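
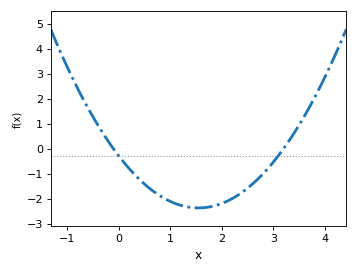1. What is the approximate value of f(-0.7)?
2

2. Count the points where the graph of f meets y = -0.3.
2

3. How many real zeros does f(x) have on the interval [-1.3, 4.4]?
2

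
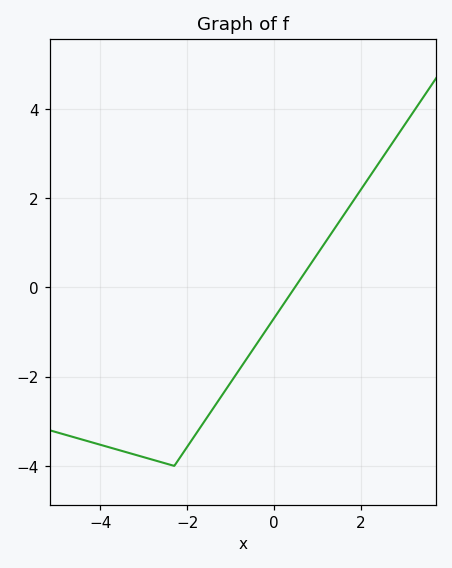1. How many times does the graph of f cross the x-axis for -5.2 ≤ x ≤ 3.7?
1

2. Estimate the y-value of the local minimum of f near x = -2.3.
-4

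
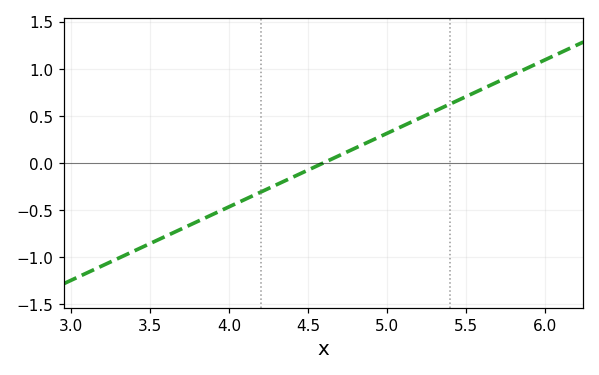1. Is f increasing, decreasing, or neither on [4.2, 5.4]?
increasing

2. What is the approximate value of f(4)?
-0.468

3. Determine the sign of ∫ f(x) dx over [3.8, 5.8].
positive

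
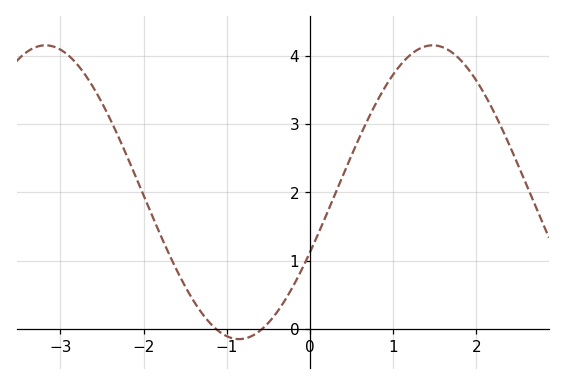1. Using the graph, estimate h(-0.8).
-0.1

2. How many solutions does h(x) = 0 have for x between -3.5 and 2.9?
2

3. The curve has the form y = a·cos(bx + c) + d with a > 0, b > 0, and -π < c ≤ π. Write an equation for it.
y = 2.15cos(1.4x - 2) + 2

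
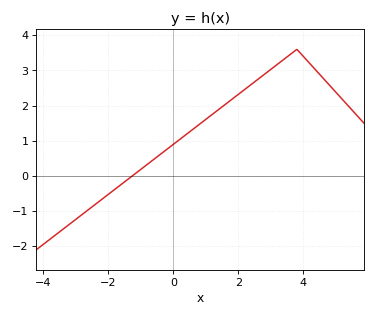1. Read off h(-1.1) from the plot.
0.1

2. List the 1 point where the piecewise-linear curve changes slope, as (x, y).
(3.8, 3.6)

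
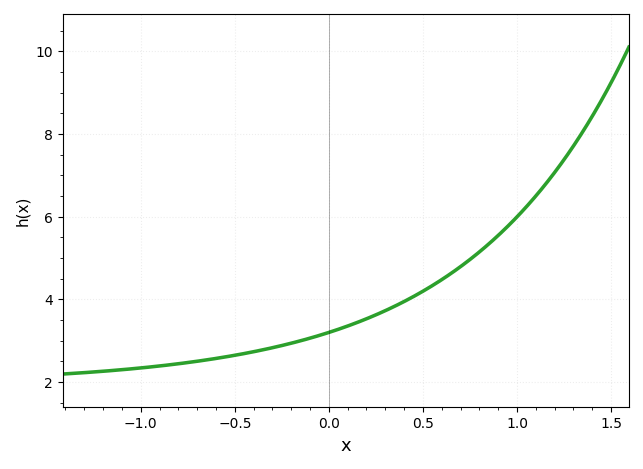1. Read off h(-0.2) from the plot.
2.94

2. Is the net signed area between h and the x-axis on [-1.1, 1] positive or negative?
positive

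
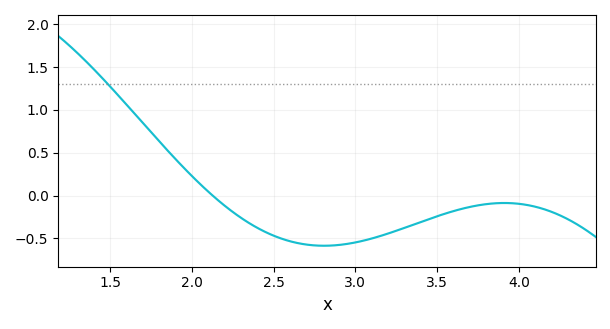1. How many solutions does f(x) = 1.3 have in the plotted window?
1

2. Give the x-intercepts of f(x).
2.15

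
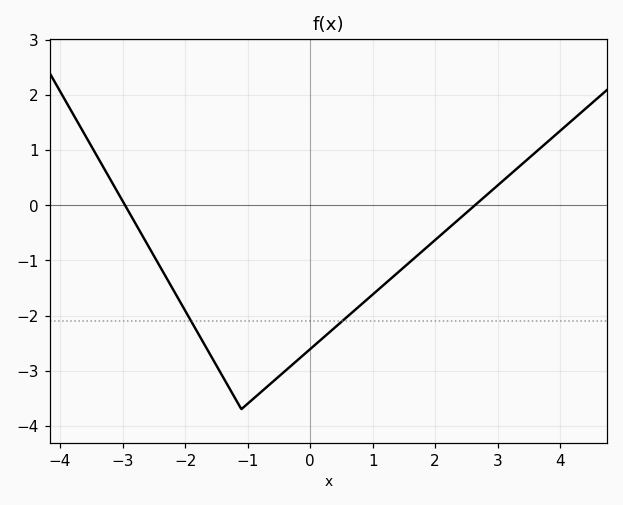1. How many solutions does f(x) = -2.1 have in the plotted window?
2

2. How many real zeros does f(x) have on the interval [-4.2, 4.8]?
2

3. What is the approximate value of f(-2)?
-1.9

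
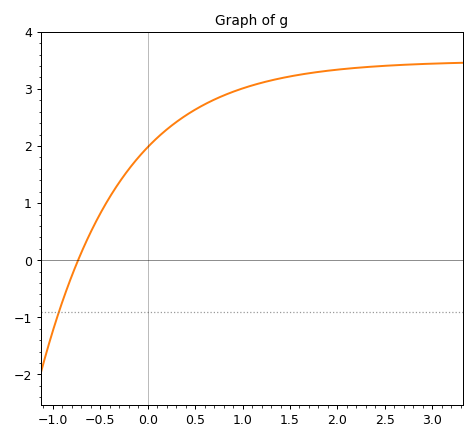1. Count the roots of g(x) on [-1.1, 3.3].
1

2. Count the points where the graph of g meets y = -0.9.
1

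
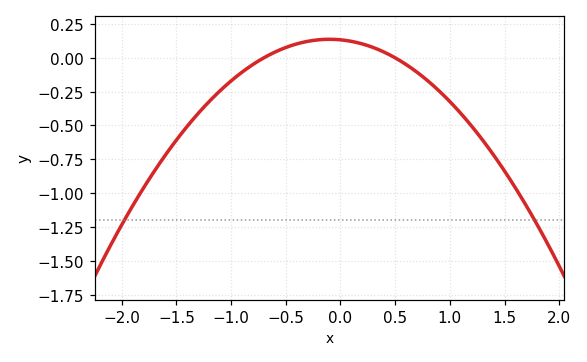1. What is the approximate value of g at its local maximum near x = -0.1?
0.14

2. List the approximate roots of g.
-0.7, 0.5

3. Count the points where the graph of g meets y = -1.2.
2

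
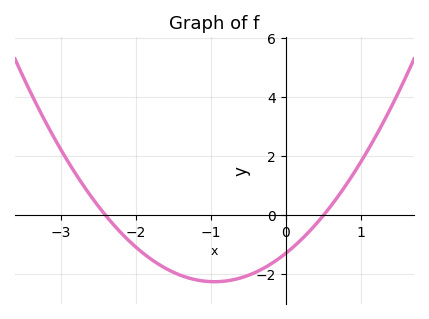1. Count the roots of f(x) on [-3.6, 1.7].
2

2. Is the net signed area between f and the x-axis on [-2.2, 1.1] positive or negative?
negative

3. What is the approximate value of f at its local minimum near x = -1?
-2.2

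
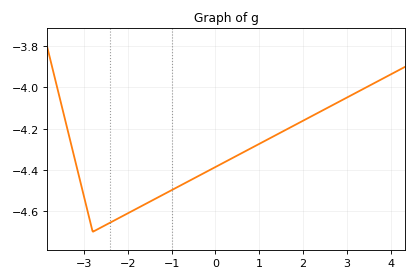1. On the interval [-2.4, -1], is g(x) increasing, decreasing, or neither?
increasing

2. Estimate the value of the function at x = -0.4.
-4.44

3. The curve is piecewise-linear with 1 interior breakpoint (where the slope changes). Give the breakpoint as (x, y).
(-2.8, -4.7)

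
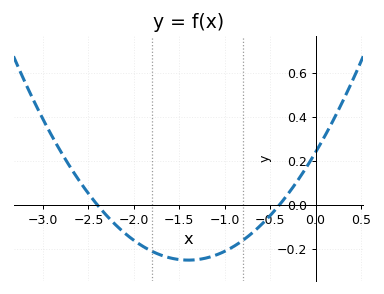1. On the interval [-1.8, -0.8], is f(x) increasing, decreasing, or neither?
neither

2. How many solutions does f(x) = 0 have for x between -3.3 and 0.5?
2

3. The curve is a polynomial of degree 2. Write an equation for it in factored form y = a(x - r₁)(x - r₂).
y = 0.25(x + 2.4)(x + 0.4)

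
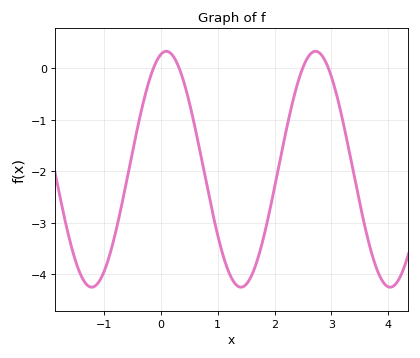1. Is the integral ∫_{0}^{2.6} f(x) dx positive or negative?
negative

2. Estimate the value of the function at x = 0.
0.3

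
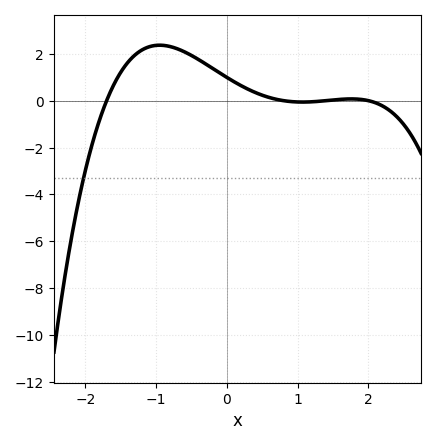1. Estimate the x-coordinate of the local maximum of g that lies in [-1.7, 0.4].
-0.9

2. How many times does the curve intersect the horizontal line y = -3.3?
1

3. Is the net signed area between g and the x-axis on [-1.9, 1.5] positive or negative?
positive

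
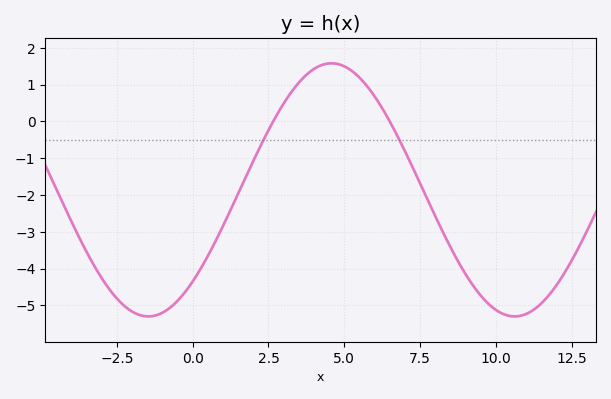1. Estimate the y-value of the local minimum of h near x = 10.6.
-5.3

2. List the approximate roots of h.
2.65, 6.5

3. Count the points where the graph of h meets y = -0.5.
2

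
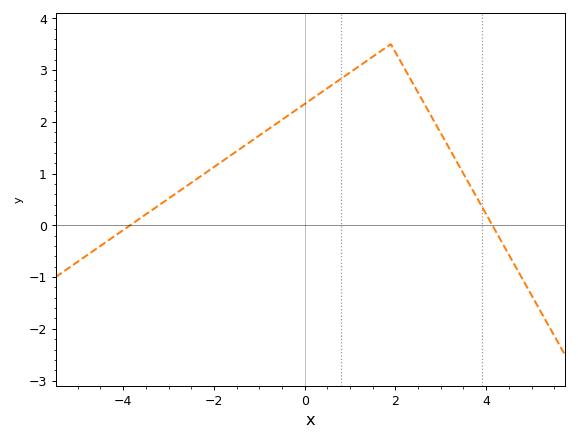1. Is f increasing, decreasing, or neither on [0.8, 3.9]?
neither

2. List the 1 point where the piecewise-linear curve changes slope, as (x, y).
(1.9, 3.5)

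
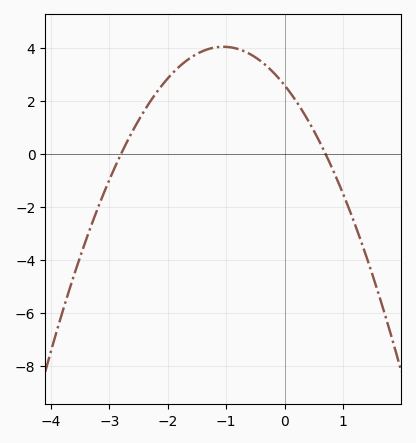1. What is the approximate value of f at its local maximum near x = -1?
4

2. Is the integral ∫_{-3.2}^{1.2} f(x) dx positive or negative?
positive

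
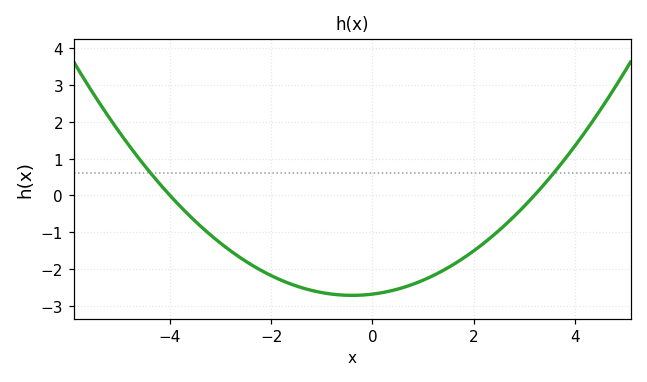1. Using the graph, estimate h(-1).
-2.6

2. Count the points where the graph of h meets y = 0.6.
2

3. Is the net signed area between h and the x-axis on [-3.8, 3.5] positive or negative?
negative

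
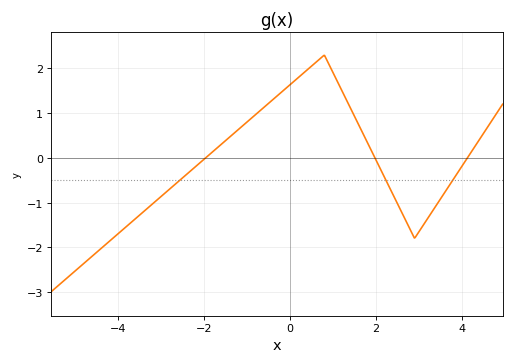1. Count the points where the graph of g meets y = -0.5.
3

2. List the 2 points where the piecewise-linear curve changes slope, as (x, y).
(0.8, 2.3); (2.9, -1.8)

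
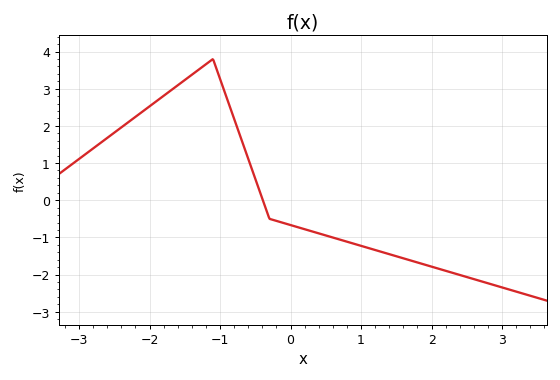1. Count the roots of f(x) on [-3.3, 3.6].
1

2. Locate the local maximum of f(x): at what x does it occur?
-1.1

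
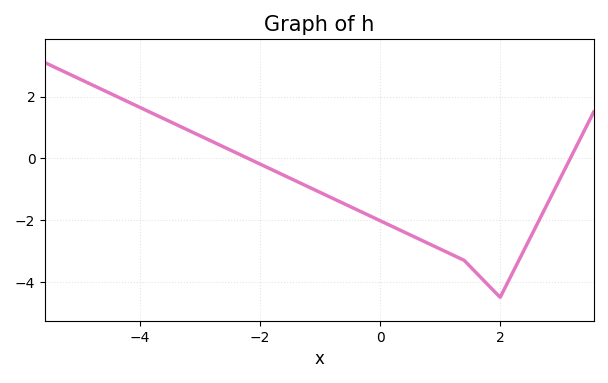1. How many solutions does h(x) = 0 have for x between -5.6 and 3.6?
2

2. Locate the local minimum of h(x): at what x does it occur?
2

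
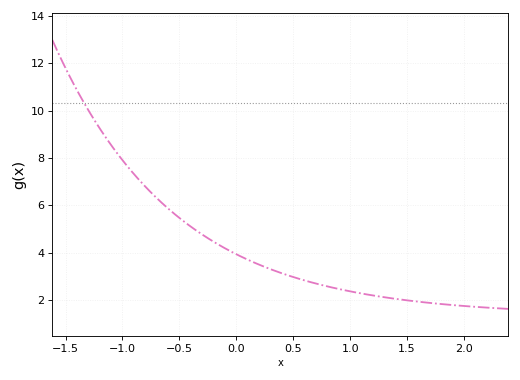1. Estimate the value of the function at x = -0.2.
4.46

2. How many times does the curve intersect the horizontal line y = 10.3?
1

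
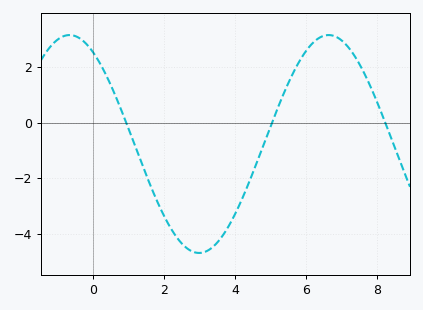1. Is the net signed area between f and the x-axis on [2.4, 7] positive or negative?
negative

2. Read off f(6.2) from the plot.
2.8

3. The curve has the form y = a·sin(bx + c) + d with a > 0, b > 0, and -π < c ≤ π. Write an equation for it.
y = 3.93sin(0.86x + 2.1) - 0.77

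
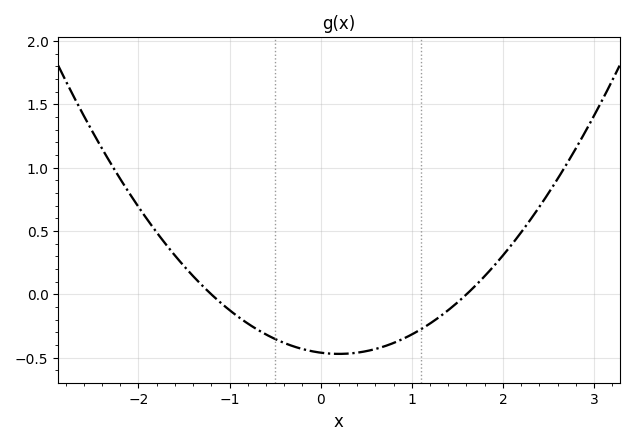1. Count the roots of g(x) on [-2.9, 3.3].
2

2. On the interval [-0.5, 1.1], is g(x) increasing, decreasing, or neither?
neither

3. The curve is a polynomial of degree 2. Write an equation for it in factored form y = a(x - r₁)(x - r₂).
y = 0.24(x + 1.2)(x - 1.6)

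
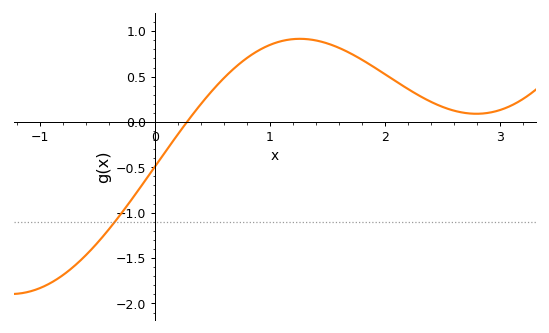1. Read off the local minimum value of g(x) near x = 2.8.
0.09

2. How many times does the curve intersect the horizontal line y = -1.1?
1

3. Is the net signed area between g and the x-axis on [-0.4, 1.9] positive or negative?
positive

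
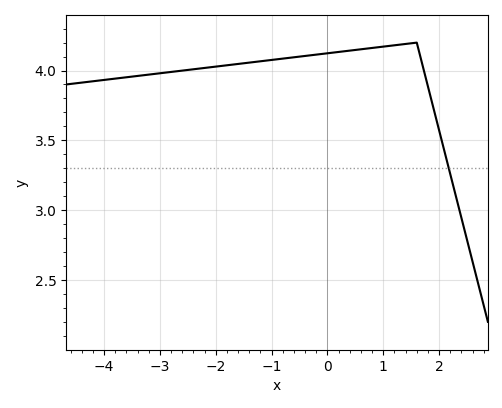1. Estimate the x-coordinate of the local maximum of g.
1.6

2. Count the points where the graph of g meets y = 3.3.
1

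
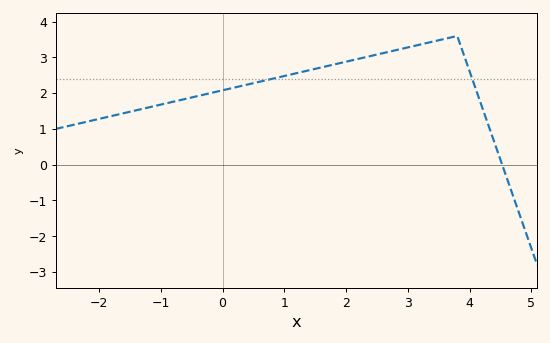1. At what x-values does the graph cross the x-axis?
4.6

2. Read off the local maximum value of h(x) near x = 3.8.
3.6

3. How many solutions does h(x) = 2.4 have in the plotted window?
2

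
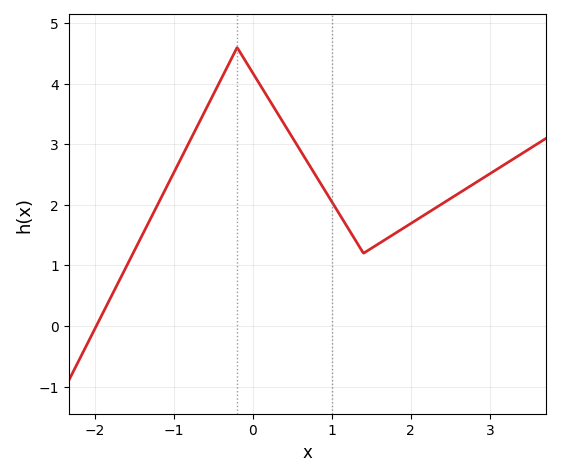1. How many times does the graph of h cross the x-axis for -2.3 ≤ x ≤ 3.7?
1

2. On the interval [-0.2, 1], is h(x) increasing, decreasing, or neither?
decreasing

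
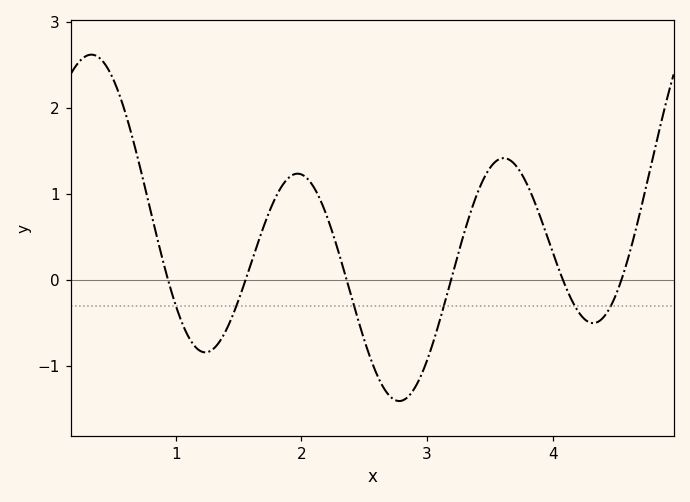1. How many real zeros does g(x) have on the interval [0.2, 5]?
6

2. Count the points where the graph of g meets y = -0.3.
6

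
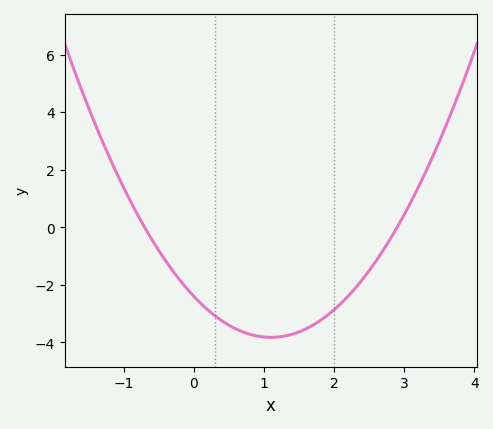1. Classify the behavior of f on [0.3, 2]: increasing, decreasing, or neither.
neither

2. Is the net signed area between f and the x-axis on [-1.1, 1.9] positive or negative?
negative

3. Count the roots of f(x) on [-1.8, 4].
2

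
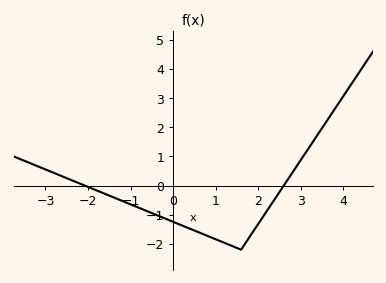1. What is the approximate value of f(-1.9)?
-0.108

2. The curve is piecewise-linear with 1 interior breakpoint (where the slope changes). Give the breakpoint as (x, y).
(1.6, -2.2)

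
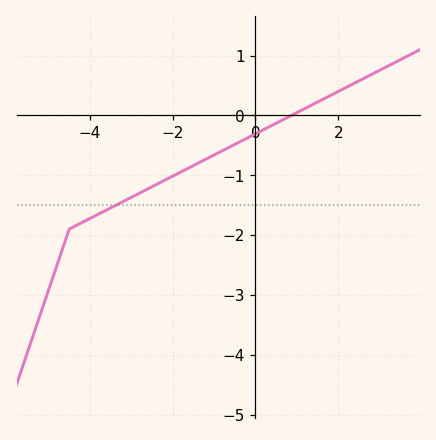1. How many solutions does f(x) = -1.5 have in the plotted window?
1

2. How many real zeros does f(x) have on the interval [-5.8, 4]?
1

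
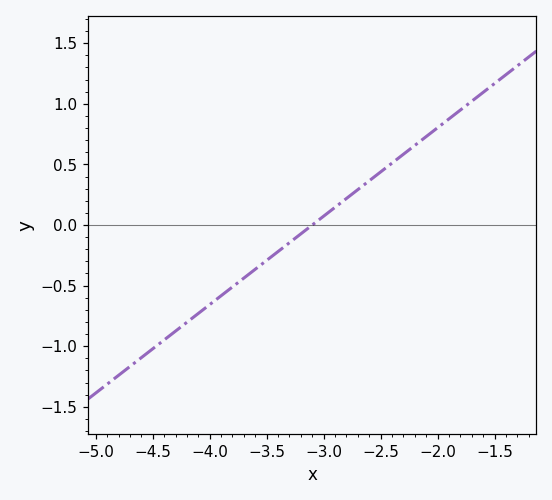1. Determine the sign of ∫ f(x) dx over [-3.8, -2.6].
negative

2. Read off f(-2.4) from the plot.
0.511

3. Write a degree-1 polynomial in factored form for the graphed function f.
y = 0.73(x + 3.1)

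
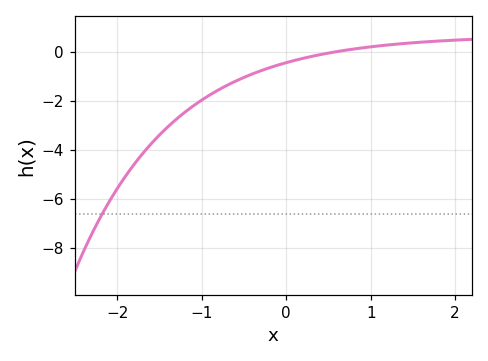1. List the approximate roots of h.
0.6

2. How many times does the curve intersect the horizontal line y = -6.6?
1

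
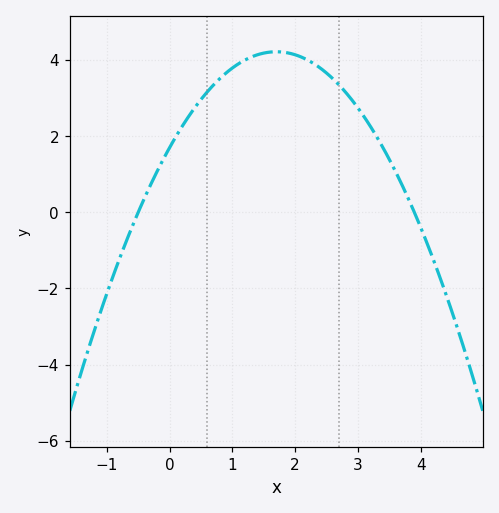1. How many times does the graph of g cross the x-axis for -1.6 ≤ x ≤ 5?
2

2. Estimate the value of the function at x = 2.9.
3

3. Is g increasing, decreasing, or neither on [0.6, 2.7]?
neither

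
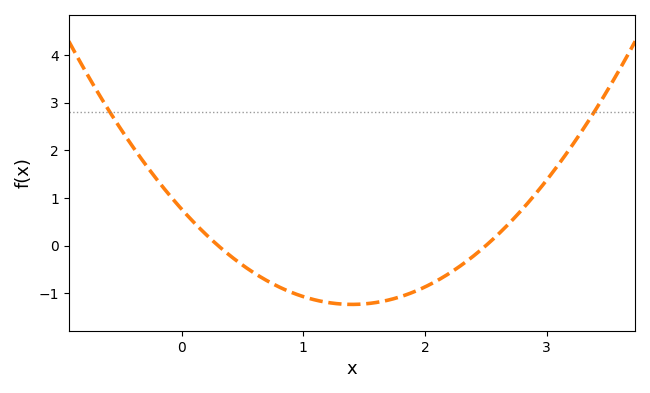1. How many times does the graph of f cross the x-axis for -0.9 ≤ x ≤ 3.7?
2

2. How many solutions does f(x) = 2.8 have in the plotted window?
2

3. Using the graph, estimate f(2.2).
-0.6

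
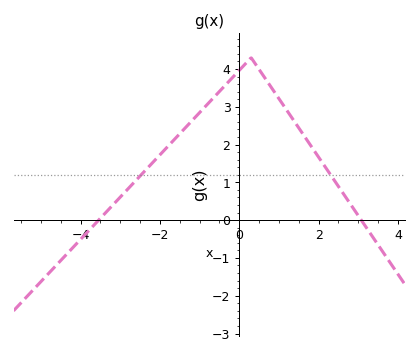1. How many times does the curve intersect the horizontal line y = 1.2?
2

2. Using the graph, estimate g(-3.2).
0.385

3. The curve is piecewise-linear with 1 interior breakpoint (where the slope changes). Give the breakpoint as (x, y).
(0.3, 4.3)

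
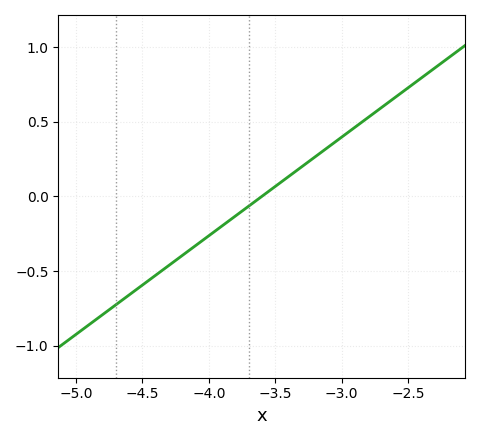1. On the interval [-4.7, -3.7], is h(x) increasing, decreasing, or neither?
increasing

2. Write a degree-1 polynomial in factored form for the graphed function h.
y = 0.66(x + 3.6)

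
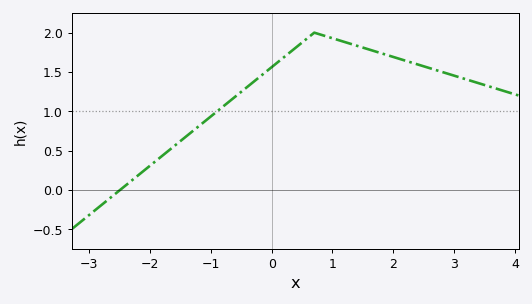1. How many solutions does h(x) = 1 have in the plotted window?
1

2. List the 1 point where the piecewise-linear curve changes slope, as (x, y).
(0.7, 2)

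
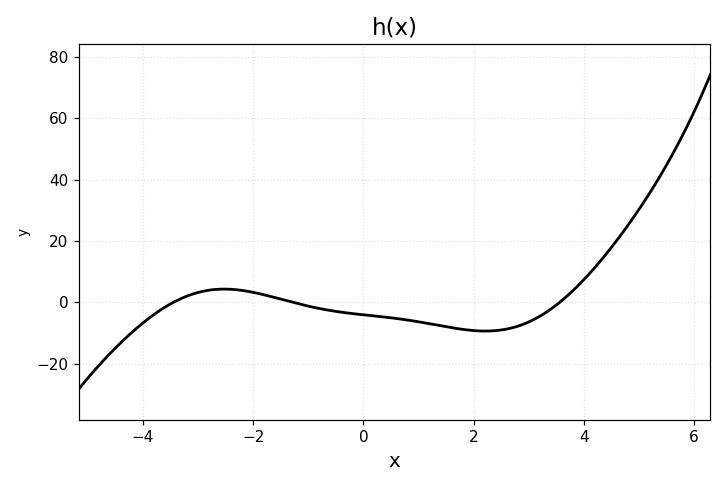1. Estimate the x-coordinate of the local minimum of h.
2.2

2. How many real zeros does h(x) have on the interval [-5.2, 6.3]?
3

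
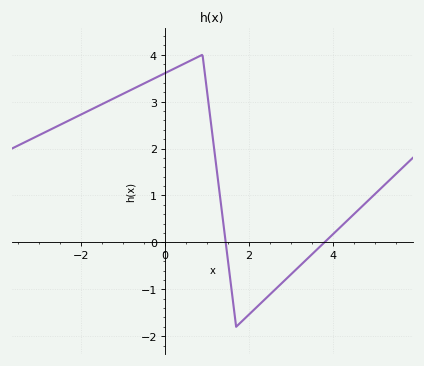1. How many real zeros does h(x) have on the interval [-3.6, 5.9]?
2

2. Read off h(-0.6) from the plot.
3.34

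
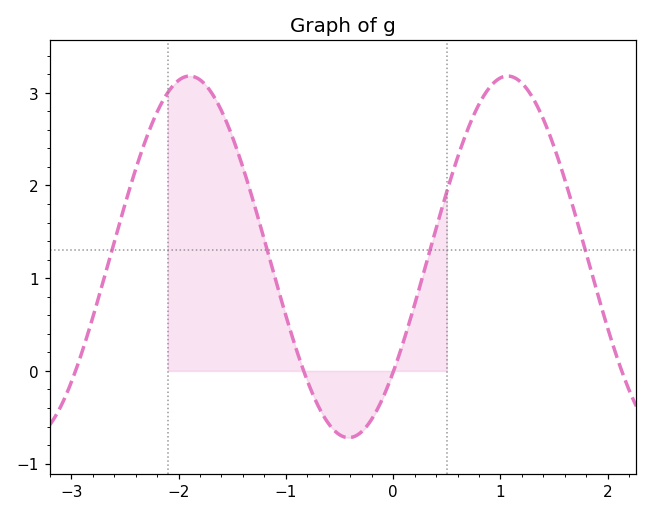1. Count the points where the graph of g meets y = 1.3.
4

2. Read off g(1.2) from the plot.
3.1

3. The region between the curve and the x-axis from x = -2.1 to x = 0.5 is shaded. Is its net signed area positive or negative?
positive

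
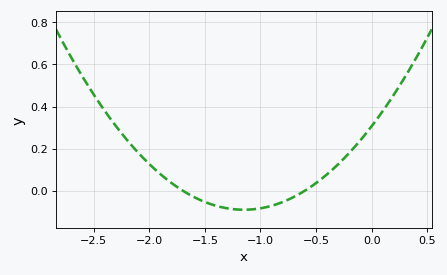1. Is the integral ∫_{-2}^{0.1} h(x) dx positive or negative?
positive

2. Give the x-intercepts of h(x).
-1.7, -0.6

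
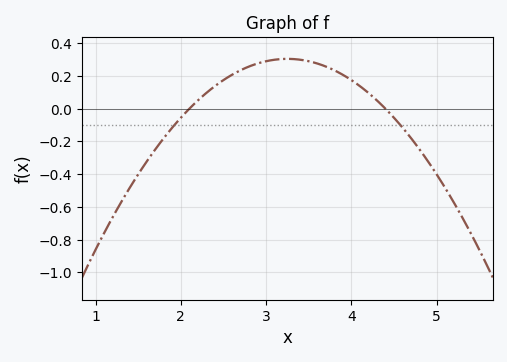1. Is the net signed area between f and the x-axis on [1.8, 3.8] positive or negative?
positive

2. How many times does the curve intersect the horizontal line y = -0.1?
2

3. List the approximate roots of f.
2.1, 4.4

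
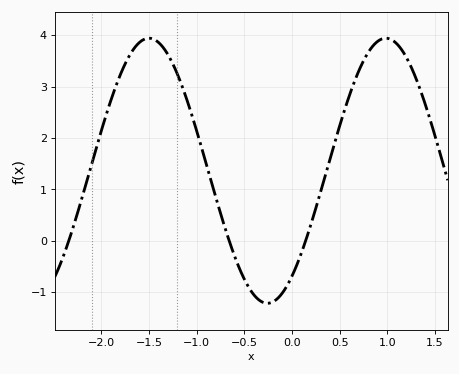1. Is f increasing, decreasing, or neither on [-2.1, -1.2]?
neither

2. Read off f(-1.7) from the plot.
3.6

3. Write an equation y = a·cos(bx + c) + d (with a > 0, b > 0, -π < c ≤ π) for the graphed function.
y = 2.58cos(2.5x - 2.5) + 1.36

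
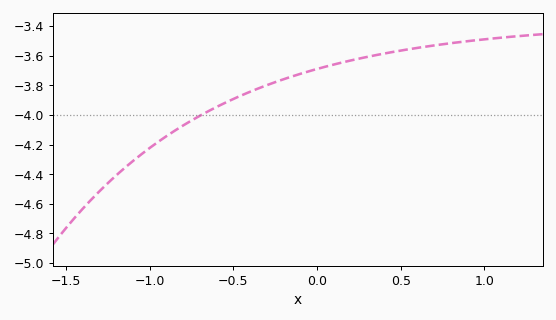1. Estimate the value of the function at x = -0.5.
-3.9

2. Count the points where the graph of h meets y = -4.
1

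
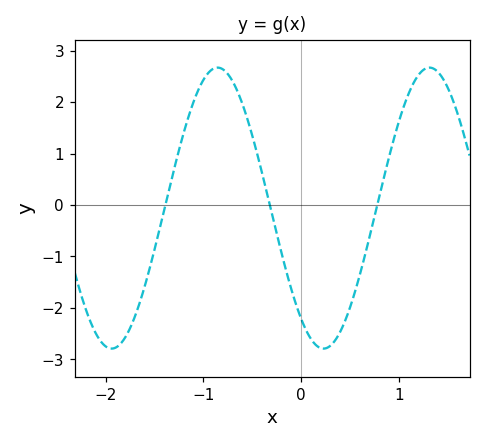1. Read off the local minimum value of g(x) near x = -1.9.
-2.8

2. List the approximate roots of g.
-1.4, -0.3, 0.8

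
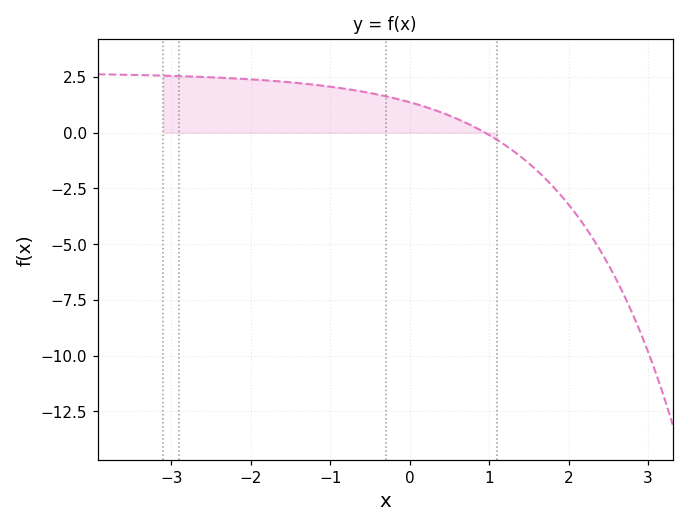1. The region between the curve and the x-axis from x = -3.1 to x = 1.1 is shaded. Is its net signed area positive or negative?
positive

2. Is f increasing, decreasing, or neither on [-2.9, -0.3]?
decreasing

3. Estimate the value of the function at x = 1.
-0.2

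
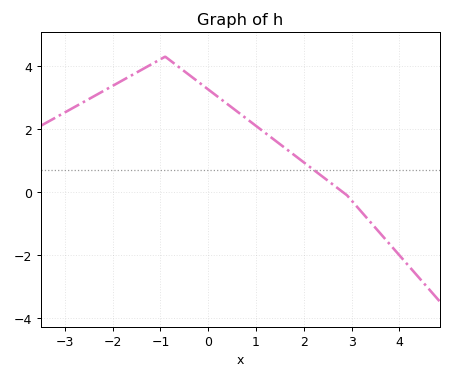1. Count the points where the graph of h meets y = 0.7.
1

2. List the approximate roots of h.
2.8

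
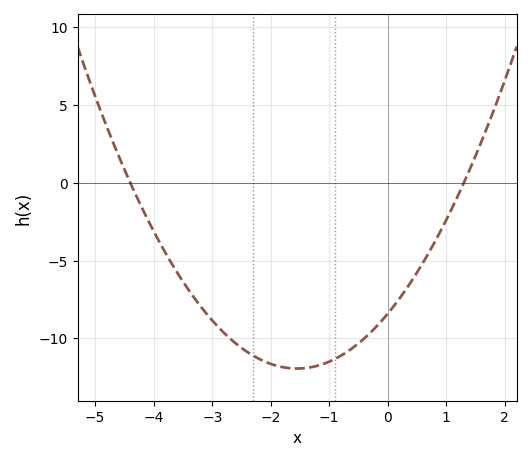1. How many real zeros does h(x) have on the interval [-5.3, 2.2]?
2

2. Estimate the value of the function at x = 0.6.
-5.15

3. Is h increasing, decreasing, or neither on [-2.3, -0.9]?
neither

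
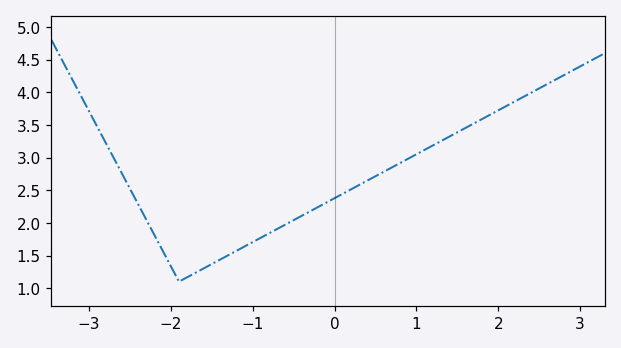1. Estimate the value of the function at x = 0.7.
2.85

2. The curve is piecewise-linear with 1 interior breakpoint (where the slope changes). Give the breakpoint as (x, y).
(-1.9, 1.1)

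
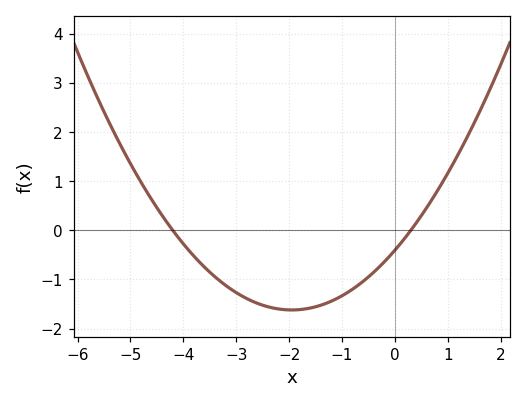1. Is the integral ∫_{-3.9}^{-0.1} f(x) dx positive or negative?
negative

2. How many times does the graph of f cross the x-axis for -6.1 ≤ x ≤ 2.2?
2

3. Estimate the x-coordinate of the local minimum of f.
-1.95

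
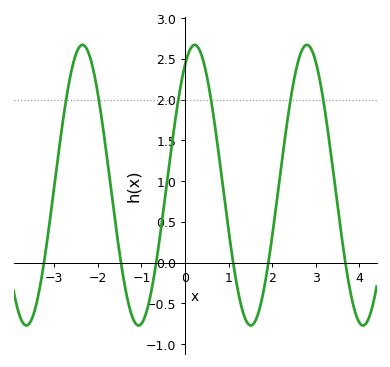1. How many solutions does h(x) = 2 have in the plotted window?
6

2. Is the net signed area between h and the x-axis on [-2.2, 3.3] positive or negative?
positive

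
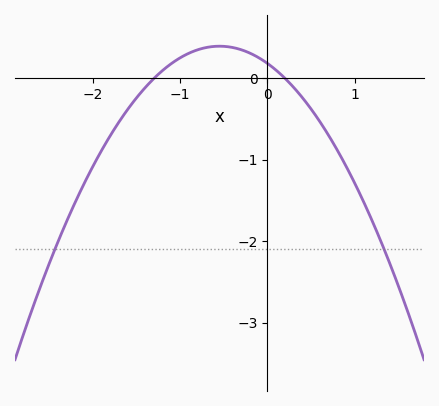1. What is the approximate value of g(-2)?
-1.1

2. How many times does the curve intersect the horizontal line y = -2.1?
2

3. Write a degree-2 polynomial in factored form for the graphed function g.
y = -0.7(x + 1.3)(x - 0.2)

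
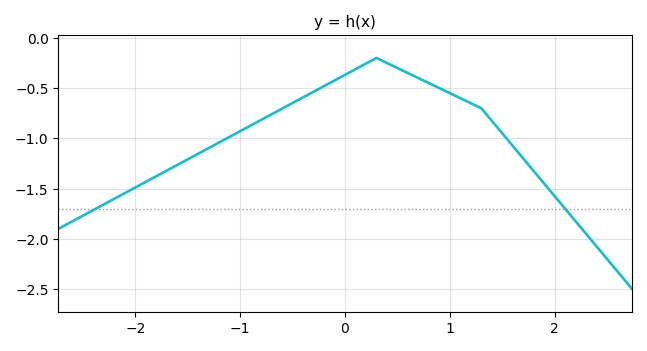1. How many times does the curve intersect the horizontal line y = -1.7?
2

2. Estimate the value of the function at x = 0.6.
-0.35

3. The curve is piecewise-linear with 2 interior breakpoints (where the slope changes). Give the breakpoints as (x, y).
(0.3, -0.2); (1.3, -0.7)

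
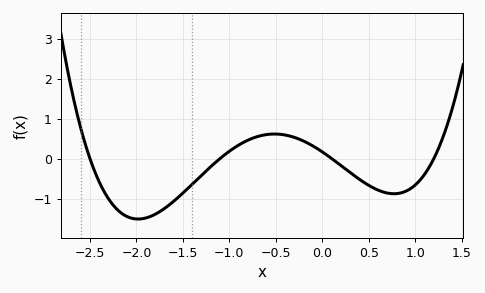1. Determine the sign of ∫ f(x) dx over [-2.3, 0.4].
negative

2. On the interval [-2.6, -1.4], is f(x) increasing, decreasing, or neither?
neither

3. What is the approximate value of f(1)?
-0.661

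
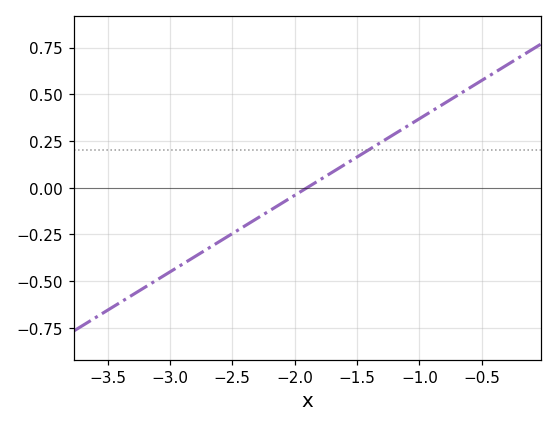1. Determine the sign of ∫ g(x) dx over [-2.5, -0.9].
positive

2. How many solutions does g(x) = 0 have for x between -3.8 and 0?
1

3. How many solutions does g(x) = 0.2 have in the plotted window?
1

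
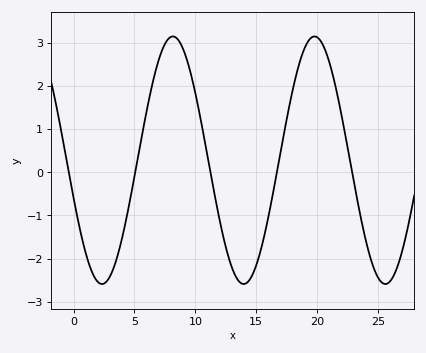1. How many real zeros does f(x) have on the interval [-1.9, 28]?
5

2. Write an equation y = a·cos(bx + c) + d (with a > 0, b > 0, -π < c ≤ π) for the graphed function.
y = 2.87cos(0.54x + 1.88) + 0.28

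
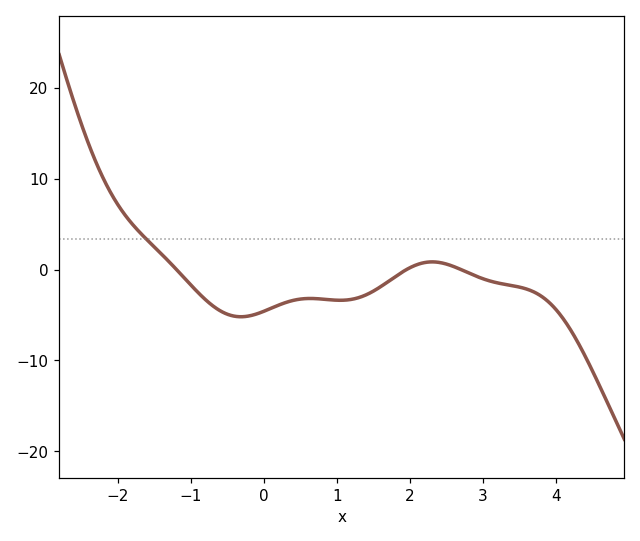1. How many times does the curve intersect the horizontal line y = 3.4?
1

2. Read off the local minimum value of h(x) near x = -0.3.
-5.19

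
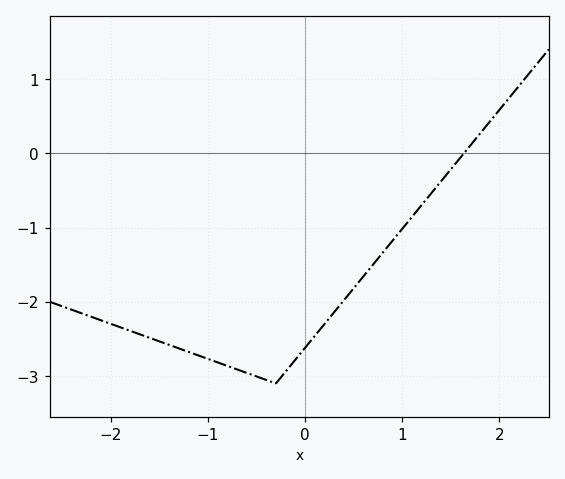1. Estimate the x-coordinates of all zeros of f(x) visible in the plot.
1.63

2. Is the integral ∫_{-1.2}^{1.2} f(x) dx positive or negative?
negative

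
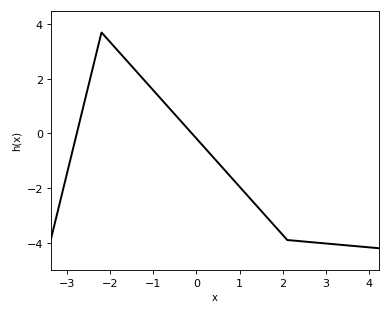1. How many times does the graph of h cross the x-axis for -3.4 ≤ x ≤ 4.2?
2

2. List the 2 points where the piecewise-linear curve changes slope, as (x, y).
(-2.2, 3.7); (2.1, -3.9)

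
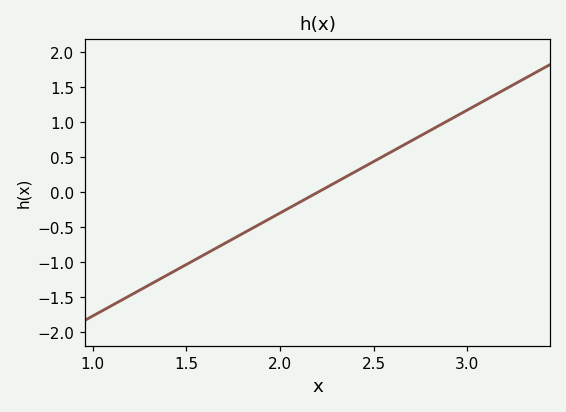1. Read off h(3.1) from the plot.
1.32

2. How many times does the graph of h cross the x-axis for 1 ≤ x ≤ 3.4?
1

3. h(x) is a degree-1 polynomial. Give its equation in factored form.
y = 1.47(x - 2.2)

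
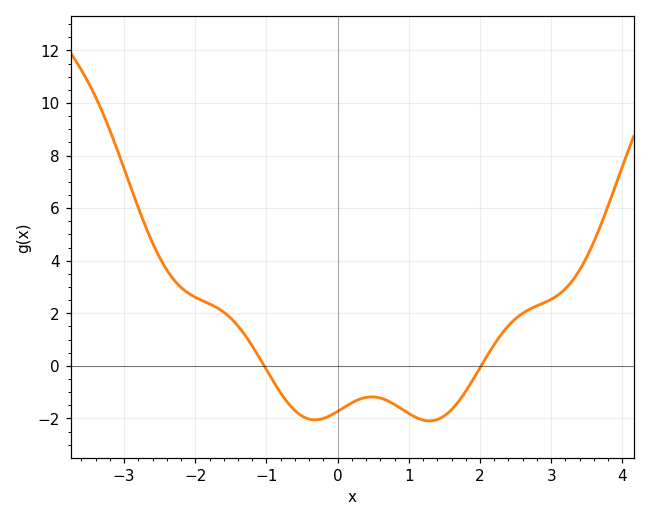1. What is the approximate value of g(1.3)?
-2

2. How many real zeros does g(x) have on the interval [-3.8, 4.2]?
2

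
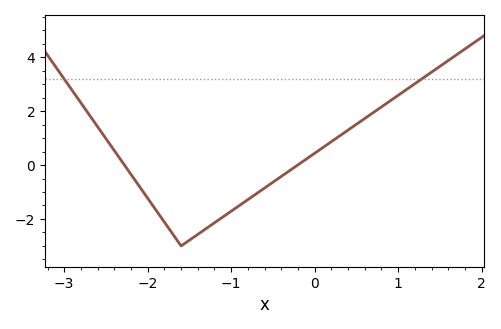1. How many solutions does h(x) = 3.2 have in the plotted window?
2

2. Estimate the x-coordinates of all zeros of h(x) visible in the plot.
-2.3, -0.2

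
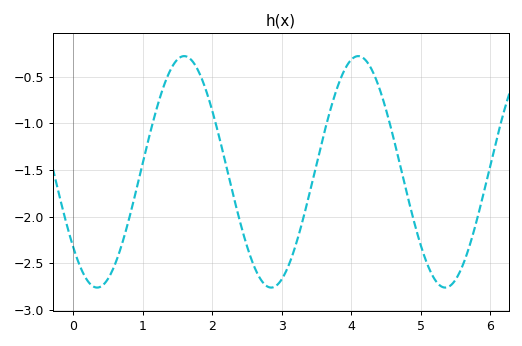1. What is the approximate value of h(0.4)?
-2.75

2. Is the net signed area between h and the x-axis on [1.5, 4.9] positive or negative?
negative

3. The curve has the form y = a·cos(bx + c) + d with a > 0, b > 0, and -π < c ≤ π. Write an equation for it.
y = 1.24cos(2.5x + 2.3) - 1.52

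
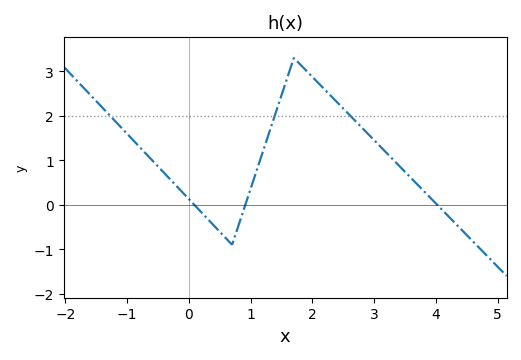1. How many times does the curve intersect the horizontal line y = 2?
3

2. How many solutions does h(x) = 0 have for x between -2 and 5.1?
3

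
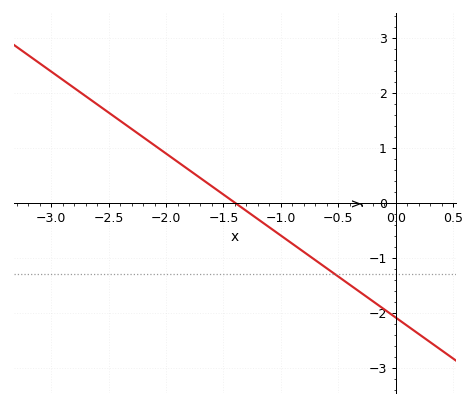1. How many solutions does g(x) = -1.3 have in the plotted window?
1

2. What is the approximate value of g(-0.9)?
-0.7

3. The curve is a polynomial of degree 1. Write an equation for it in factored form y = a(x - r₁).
y = -1.49(x + 1.4)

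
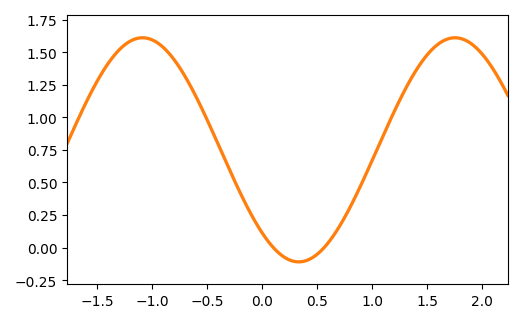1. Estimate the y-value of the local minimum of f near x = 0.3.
-0.11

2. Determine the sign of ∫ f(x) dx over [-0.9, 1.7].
positive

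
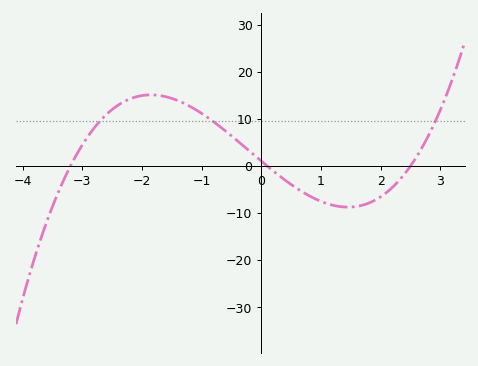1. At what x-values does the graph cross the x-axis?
-3.2, 0.1, 2.5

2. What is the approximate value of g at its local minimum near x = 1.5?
-8.7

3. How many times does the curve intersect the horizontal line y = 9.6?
3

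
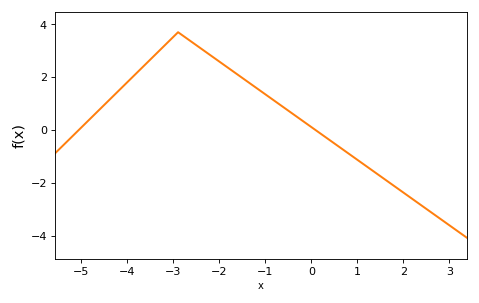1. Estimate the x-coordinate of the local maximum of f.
-2.8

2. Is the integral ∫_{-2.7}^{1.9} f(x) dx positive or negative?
positive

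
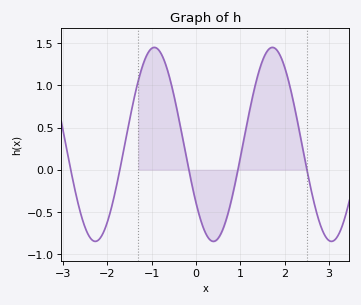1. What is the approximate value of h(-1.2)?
1.25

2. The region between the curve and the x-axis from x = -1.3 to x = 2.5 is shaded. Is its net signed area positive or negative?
positive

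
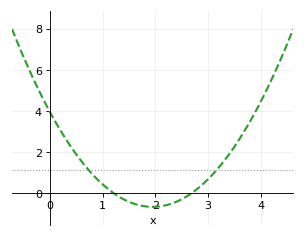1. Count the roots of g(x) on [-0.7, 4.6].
2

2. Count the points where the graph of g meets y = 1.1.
2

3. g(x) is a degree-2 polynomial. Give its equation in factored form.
y = 1.22(x - 1.2)(x - 2.7)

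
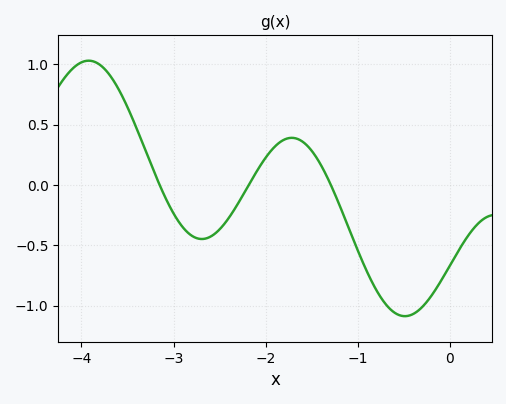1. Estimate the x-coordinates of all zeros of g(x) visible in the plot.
-3.15, -2.18, -1.29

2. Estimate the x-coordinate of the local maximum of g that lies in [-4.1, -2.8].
-3.92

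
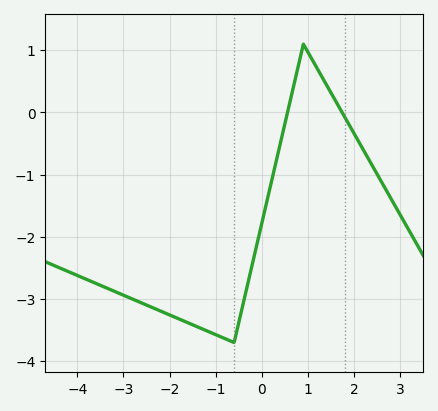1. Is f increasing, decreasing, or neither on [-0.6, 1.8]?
neither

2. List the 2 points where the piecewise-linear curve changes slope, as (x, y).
(-0.6, -3.7); (0.9, 1.1)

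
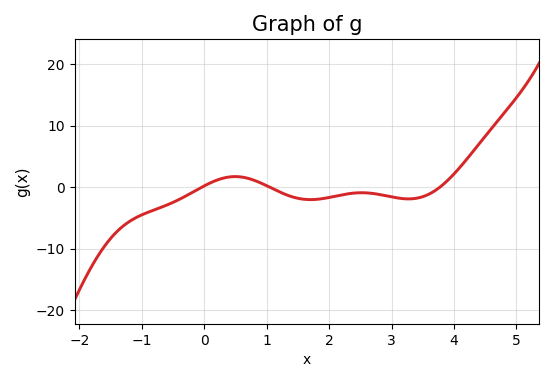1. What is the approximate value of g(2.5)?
-1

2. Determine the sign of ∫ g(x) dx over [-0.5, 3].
negative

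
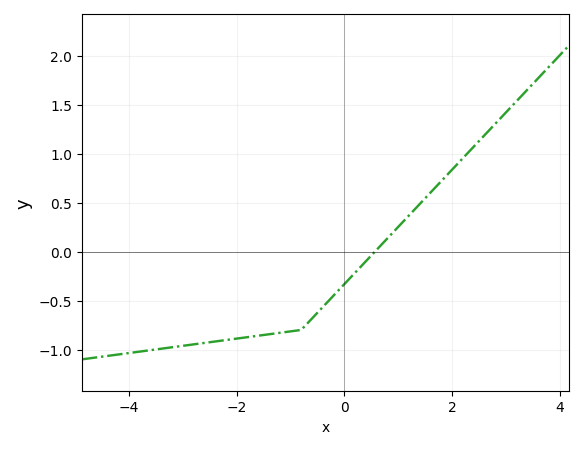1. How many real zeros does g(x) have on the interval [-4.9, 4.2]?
1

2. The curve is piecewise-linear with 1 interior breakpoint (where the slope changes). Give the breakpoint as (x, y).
(-0.8, -0.8)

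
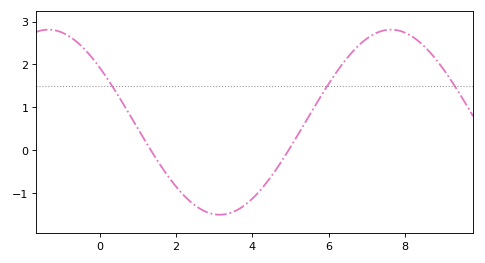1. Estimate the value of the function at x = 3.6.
-1.4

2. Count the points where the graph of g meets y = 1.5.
3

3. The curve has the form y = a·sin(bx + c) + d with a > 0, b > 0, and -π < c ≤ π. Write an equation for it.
y = 2.16sin(0.7x + 2.51) + 0.65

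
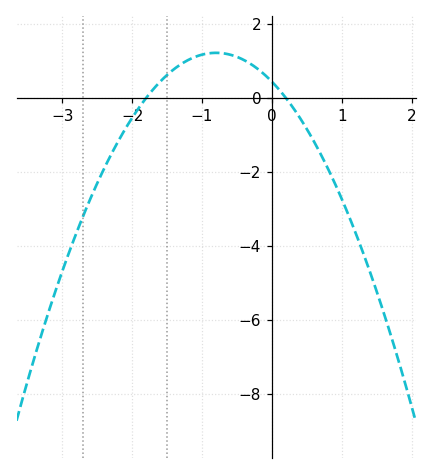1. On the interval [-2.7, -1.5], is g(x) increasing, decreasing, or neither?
increasing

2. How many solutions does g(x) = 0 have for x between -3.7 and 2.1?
2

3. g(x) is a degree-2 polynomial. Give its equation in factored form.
y = -1.22(x + 1.8)(x - 0.2)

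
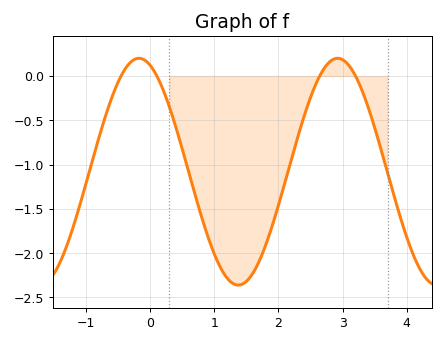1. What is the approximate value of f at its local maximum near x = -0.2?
0.2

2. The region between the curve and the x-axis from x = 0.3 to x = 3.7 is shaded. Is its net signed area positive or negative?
negative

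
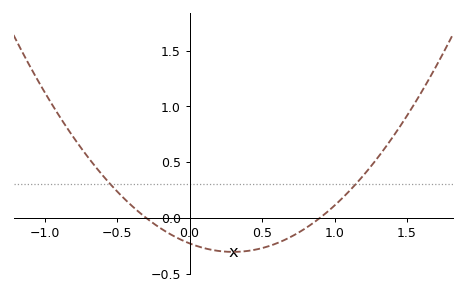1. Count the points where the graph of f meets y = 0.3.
2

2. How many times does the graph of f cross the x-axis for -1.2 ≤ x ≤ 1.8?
2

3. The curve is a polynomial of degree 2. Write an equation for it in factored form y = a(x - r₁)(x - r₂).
y = 0.85(x + 0.3)(x - 0.9)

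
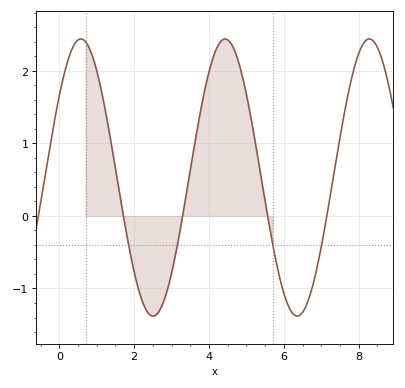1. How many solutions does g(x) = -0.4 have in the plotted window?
4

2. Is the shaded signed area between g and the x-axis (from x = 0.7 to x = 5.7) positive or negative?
positive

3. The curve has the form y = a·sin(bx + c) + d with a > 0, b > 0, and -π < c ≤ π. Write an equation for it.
y = 1.91sin(1.6x + 0.63) + 0.53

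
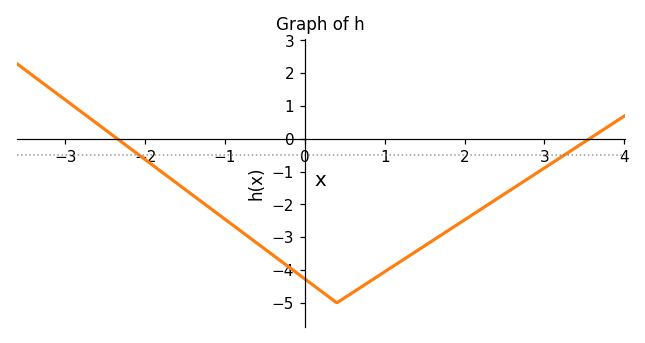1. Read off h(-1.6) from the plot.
-1.36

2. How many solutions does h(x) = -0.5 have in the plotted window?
2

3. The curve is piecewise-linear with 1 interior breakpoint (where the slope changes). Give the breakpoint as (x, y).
(0.4, -5)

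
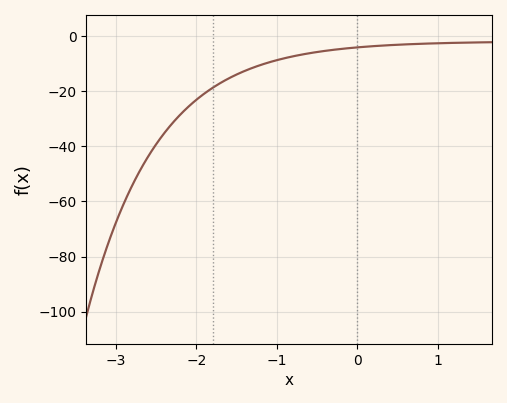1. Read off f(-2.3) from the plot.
-31.6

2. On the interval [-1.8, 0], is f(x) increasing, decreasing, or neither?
increasing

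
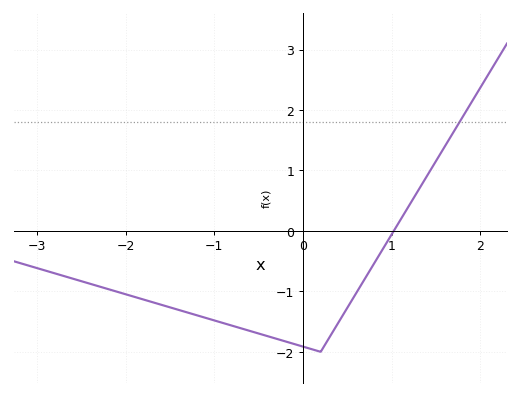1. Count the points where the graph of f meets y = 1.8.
1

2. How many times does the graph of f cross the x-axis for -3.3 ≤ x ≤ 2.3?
1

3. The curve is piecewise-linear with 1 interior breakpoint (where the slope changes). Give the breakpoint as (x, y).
(0.2, -2)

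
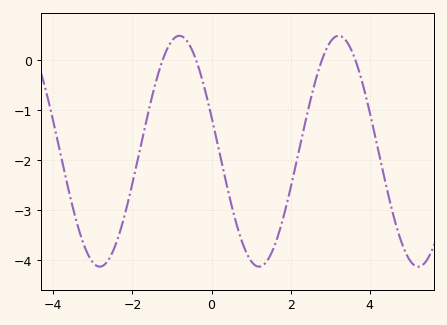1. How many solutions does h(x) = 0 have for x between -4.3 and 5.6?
4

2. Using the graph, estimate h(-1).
0.4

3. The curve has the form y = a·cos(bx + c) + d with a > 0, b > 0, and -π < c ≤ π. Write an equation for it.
y = 2.31cos(1.6x + 1.3) - 1.82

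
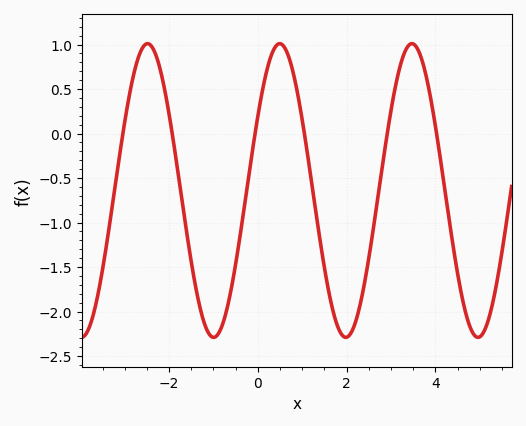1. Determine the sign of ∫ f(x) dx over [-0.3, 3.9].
negative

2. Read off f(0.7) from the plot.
0.85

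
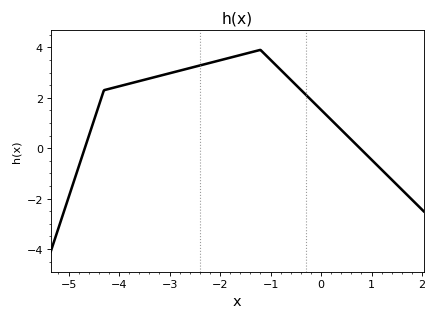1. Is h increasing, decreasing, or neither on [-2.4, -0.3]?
neither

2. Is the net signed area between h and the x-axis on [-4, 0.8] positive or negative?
positive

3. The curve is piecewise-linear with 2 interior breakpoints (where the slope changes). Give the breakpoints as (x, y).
(-4.3, 2.3); (-1.2, 3.9)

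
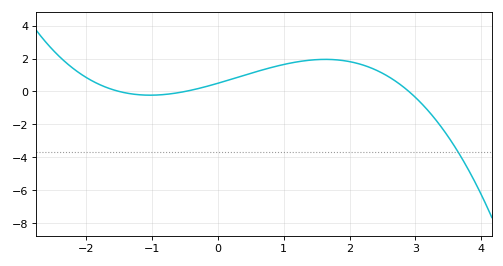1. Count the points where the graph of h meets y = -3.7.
1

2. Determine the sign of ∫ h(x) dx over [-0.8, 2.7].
positive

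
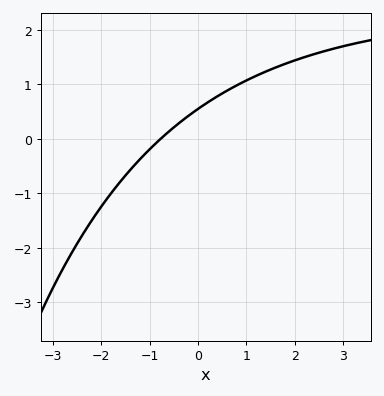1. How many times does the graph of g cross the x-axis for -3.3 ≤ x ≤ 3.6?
1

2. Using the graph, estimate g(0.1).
0.611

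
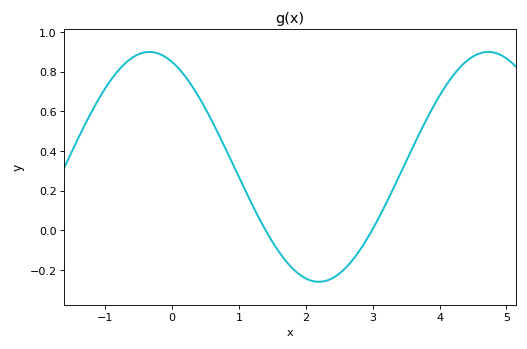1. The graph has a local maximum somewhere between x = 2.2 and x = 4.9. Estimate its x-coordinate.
4.7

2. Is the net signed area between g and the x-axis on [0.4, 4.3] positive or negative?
positive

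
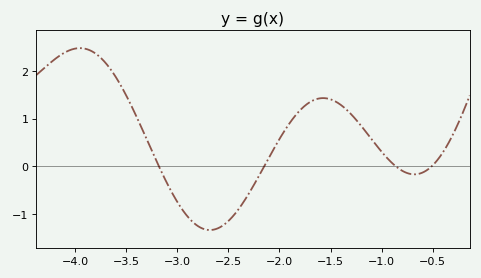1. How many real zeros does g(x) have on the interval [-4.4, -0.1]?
4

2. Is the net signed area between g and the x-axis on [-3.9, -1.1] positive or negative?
positive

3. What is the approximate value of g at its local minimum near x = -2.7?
-1.3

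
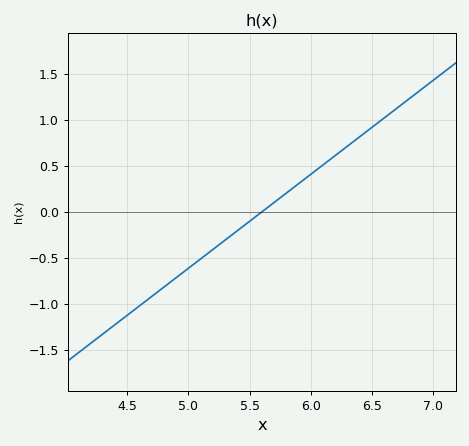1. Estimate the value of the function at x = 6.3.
0.714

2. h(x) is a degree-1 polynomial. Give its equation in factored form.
y = 1.02(x - 5.6)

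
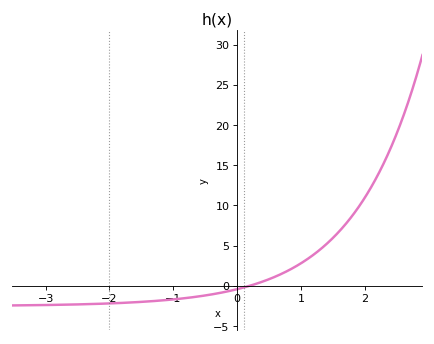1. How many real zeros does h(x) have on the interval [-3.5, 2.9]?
1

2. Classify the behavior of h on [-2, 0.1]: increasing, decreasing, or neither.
increasing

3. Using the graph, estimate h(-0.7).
-1.42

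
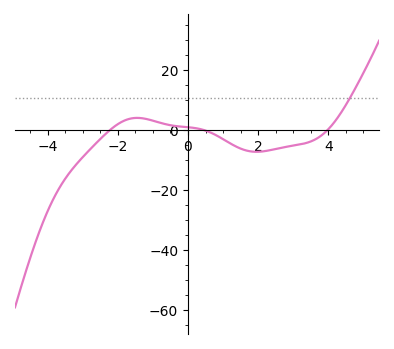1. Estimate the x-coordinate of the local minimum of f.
2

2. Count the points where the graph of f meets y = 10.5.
1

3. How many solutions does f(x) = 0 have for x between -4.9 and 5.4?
3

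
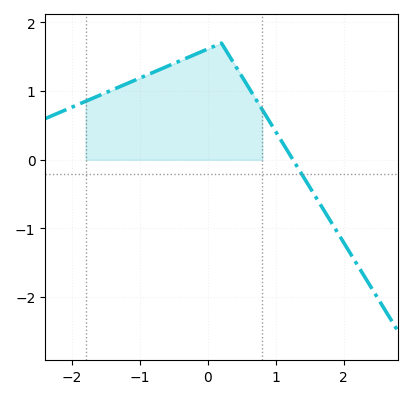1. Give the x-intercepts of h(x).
1.25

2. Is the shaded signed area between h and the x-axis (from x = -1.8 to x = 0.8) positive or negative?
positive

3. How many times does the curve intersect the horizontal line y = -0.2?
1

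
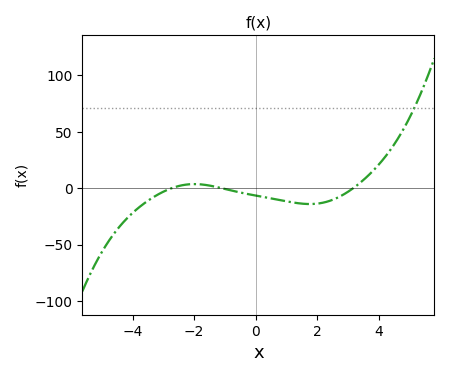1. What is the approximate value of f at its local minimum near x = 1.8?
-15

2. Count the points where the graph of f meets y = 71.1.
1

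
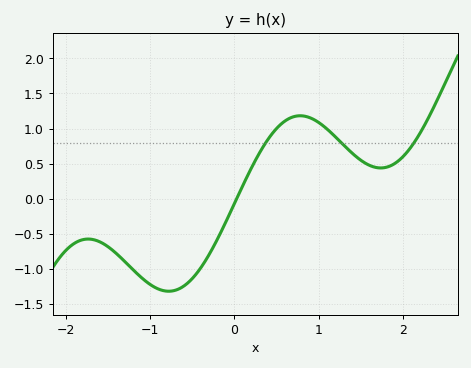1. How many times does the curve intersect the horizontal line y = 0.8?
3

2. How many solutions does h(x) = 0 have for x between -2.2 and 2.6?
1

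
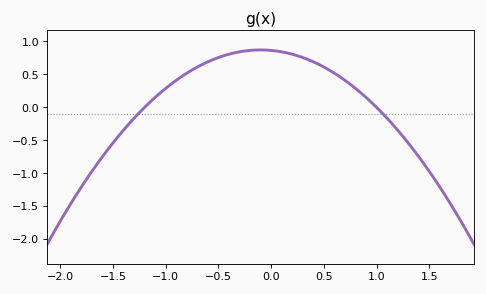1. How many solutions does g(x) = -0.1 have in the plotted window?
2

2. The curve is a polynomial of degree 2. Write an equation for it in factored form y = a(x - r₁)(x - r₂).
y = -0.72(x + 1.2)(x - 1)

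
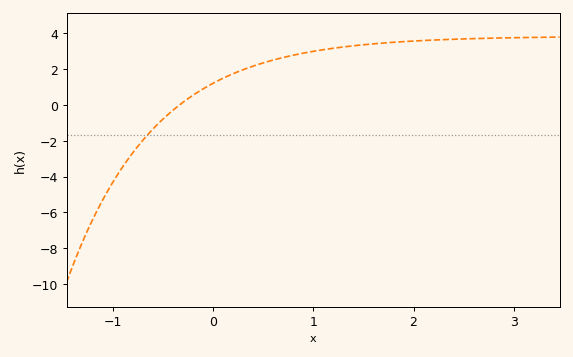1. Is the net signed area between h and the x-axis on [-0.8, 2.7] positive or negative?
positive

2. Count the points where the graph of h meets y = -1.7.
1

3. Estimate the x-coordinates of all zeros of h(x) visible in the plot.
-0.336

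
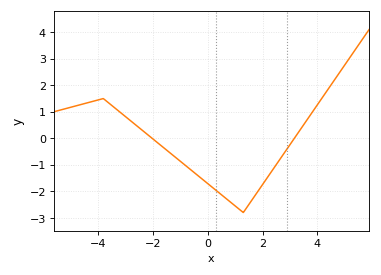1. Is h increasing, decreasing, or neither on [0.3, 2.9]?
neither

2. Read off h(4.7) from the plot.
2.3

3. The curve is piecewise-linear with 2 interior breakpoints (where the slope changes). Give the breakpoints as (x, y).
(-3.8, 1.5); (1.3, -2.8)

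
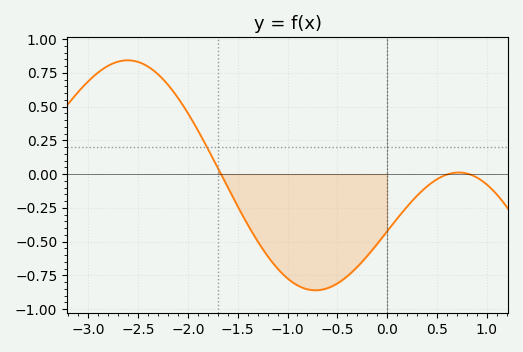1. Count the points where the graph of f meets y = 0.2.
1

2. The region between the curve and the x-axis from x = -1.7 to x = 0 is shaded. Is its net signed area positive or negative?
negative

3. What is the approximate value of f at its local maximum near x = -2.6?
0.842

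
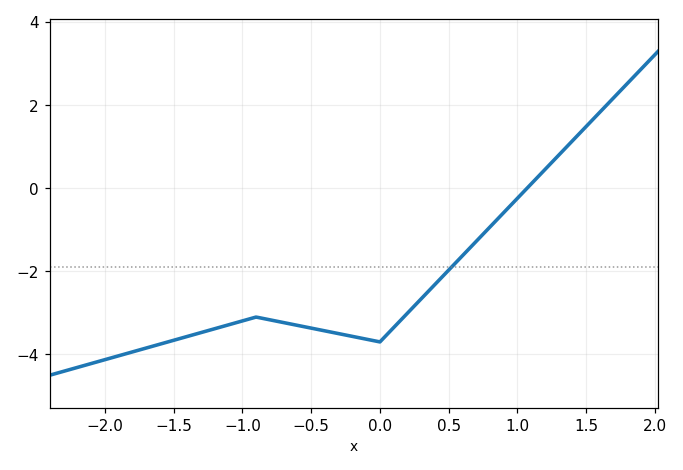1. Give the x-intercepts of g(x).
1.1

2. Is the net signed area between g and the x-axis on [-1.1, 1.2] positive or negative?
negative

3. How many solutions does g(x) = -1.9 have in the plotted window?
1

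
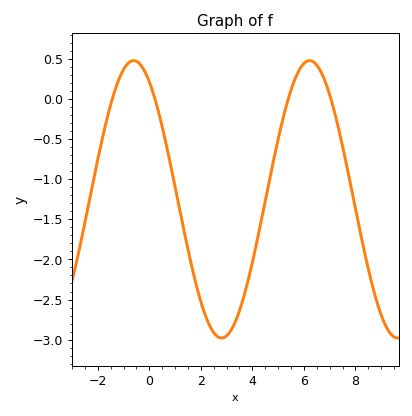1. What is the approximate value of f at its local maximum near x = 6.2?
0.48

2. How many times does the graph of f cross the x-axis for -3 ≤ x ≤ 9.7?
4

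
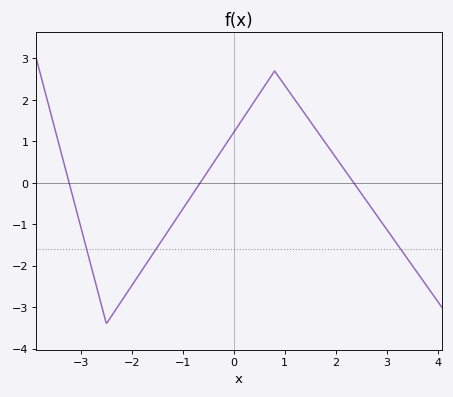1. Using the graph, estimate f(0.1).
1.4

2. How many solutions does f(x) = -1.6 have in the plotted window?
3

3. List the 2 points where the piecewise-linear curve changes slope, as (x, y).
(-2.5, -3.4); (0.8, 2.7)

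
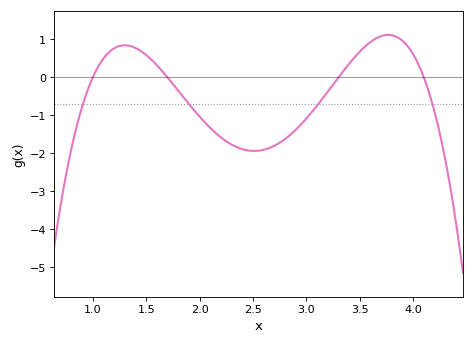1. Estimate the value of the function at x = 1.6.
0.321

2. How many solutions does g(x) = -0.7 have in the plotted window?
4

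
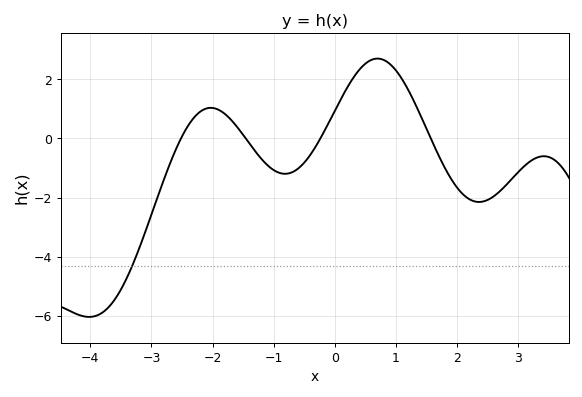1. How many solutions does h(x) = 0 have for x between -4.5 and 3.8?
4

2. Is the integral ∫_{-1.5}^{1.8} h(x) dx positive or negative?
positive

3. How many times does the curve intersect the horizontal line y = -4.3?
1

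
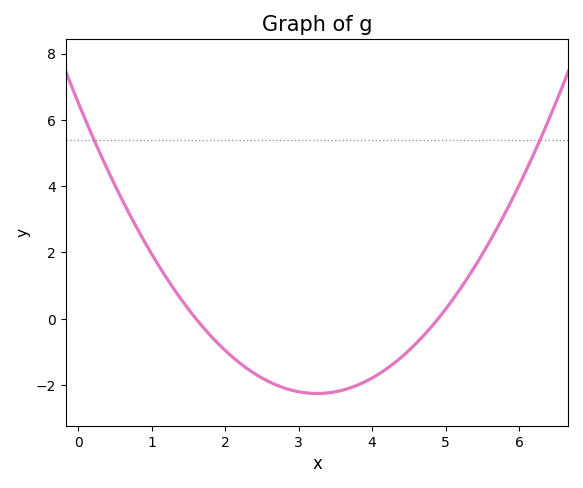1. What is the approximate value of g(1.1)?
1.58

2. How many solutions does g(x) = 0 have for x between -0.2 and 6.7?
2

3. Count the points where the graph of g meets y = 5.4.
2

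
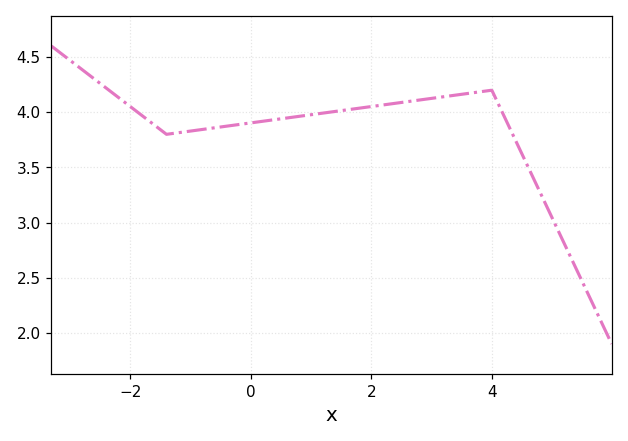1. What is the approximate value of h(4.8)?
3.25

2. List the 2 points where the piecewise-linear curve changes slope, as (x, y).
(-1.4, 3.8); (4, 4.2)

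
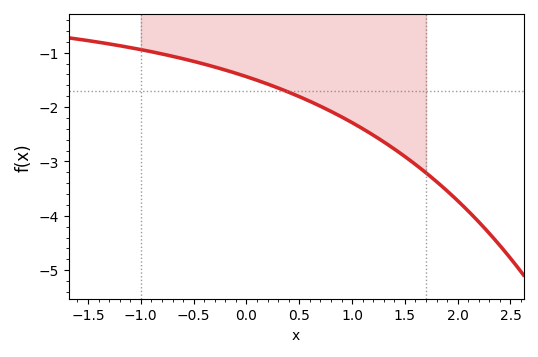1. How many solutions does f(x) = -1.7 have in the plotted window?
1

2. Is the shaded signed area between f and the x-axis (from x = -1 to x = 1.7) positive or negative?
negative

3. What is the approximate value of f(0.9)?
-2.18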